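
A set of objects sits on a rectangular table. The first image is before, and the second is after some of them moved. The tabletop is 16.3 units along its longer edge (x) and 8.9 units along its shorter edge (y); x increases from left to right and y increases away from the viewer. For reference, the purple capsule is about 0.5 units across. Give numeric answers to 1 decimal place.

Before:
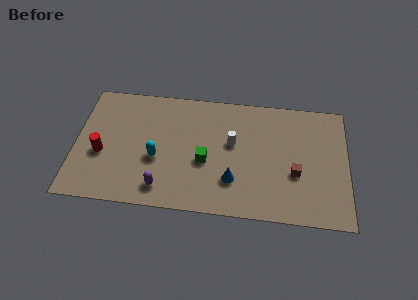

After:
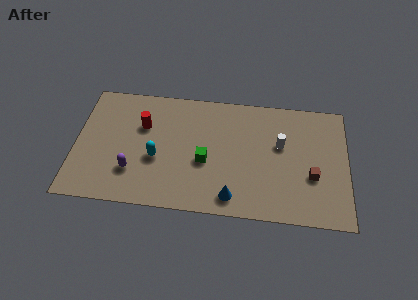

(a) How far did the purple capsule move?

2.1

The purple capsule moved from about (5.3, 1.5) to (3.5, 2.5), a distance of √(1.8² + 1.0²) ≈ 2.1.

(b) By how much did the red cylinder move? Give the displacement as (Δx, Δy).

(2.4, 2.3)

The red cylinder was at about (1.6, 3.6) and moved to about (4.0, 5.9).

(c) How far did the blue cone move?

1.2

The blue cone moved from about (9.5, 2.5) to (9.5, 1.3), a distance of √(0.0² + 1.2²) ≈ 1.2.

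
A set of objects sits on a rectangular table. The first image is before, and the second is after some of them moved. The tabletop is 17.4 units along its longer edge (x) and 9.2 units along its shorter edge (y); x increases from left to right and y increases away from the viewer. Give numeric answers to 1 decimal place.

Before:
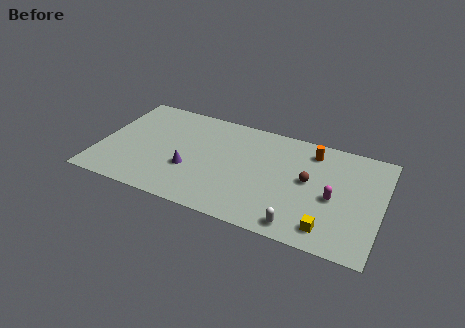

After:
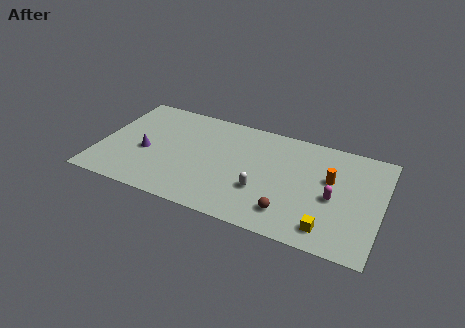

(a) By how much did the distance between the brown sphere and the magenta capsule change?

+1.5

The distance was about 1.8 in the first image and 3.3 in the second, so they moved 1.5 units further apart.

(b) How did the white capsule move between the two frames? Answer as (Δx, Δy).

(-2.5, 2.0)

The white capsule was at about (12.7, 1.1) and moved to about (10.2, 3.1).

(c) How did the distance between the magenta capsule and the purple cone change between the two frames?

+2.8

They were about 8.8 units apart before and 11.6 after — 2.8 units further apart.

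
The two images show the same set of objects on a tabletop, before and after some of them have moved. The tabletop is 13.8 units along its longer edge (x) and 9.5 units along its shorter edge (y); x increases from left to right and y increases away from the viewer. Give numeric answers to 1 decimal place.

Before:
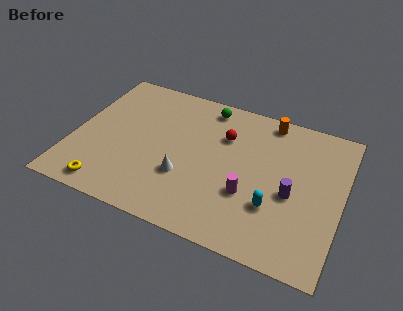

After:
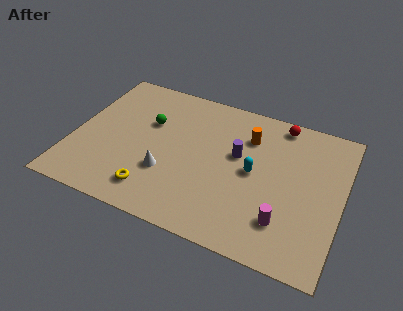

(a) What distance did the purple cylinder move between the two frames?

3.3

The purple cylinder moved from about (11.3, 4.1) to (8.4, 5.6), a distance of √(2.9² + 1.5²) ≈ 3.3.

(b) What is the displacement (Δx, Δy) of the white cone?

(-0.9, -0.1)

The white cone started near (5.9, 3.2) and ended near (5.0, 3.1).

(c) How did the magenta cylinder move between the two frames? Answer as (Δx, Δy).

(1.9, -1.0)

From the two frames, the magenta cylinder sits at roughly (9.2, 3.3) before and (11.1, 2.3) after.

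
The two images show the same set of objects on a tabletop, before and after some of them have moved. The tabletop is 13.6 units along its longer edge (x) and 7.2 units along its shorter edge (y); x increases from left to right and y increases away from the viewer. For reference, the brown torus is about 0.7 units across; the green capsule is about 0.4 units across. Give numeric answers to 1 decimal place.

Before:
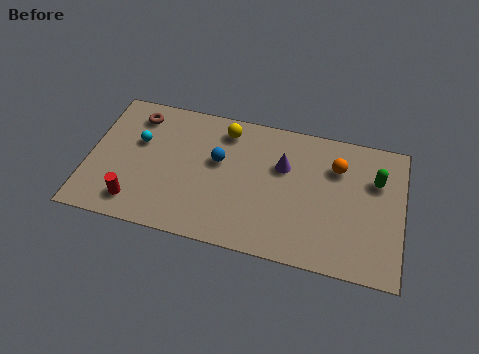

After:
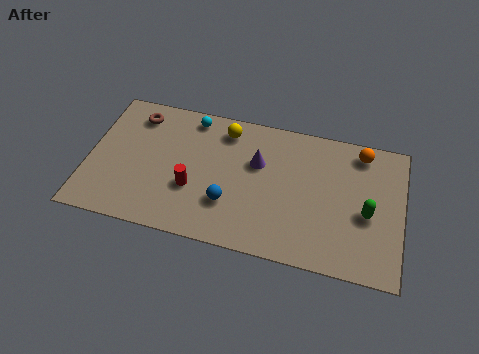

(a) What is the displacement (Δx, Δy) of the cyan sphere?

(2.2, 1.8)

The cyan sphere started near (2.1, 4.5) and ended near (4.3, 6.3).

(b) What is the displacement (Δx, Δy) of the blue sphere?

(0.6, -2.1)

From the two frames, the blue sphere sits at roughly (5.6, 4.3) before and (6.2, 2.2) after.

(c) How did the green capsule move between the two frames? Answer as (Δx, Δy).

(-0.3, -1.8)

From the two frames, the green capsule sits at roughly (12.4, 4.9) before and (12.1, 3.1) after.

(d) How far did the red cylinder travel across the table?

2.7

The red cylinder was near (2.2, 1.3) before and (4.6, 2.6) after, so it travelled √(2.4² + 1.3²) ≈ 2.7 units.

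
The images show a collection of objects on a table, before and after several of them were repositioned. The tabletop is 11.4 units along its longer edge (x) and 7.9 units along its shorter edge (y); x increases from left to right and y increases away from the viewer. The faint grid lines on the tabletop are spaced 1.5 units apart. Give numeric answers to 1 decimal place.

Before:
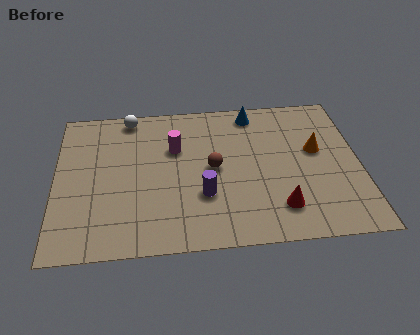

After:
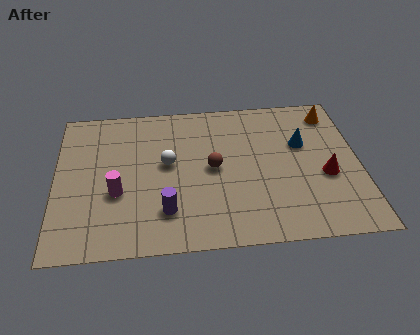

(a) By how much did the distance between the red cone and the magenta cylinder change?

+2.6

They were about 5.2 units apart before and 7.8 after — 2.6 units further apart.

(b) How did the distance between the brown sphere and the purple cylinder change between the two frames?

+1.3

The distance was about 1.5 in the first image and 2.8 in the second, so they moved 1.3 units further apart.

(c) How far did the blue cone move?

2.6

From (7.5, 6.9) to (9.3, 5.0), the blue cone covered √(1.8² + 1.9²) ≈ 2.6 units.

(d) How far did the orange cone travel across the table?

2.1

The orange cone was near (9.8, 4.6) before and (10.5, 6.6) after, so it travelled √(0.7² + 2.0²) ≈ 2.1 units.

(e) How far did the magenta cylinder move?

3.1

The magenta cylinder was near (4.5, 5.2) before and (2.3, 3.0) after, so it travelled √(2.2² + 2.2²) ≈ 3.1 units.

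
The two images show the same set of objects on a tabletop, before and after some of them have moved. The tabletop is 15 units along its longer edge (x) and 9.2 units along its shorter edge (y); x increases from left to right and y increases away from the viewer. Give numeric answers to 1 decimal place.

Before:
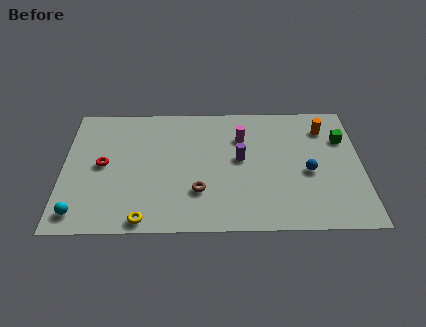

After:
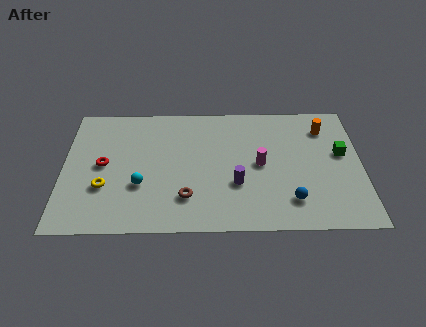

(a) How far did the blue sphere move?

2.2

From (12.3, 4.0) to (11.4, 2.0), the blue sphere covered √(0.9² + 2.0²) ≈ 2.2 units.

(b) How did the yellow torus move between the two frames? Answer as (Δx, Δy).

(-2.0, 2.3)

The yellow torus started near (4.1, 0.8) and ended near (2.1, 3.1).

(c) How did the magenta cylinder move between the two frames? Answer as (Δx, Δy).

(0.9, -2.0)

From the two frames, the magenta cylinder sits at roughly (9.0, 6.6) before and (9.9, 4.6) after.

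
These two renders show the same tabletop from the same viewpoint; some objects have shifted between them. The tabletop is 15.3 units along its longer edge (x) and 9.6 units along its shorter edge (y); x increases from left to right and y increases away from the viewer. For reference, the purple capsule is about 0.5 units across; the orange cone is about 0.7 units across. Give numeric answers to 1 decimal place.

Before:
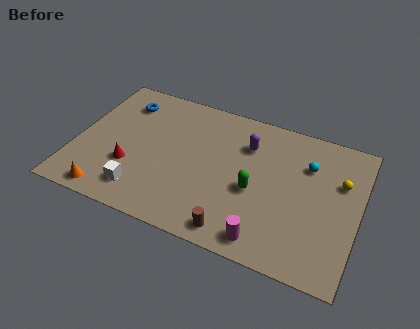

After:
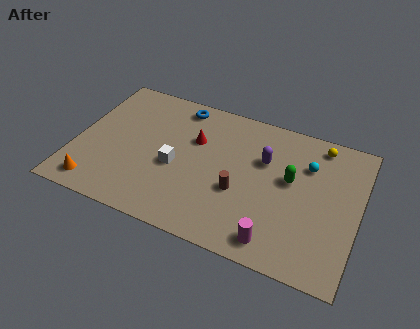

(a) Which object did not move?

the cyan sphere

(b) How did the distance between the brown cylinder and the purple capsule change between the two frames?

-3.1

Before: roughly 5.9 units apart; after: 2.8. That's 3.1 units closer together.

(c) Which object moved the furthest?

the red cone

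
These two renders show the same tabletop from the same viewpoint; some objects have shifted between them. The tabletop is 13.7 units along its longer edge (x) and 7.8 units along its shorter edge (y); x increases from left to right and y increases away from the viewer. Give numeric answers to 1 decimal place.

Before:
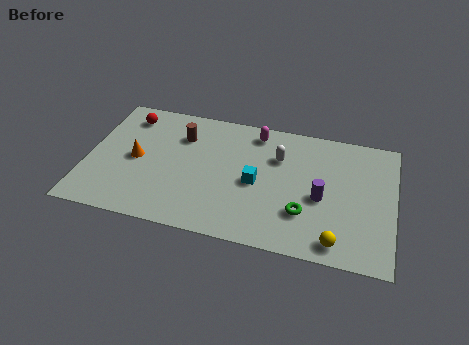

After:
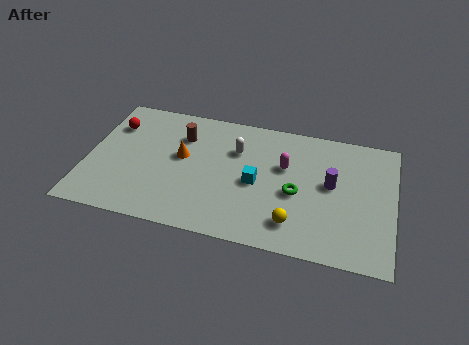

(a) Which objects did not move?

the cyan cube and the brown cylinder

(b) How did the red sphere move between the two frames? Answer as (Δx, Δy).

(-0.6, -0.7)

From the two frames, the red sphere sits at roughly (1.6, 6.4) before and (1.0, 5.7) after.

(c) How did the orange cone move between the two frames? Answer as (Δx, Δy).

(2.0, 0.6)

From the two frames, the orange cone sits at roughly (2.2, 3.8) before and (4.2, 4.4) after.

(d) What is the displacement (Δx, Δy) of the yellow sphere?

(-1.9, 0.6)

From the two frames, the yellow sphere sits at roughly (11.3, 1.0) before and (9.4, 1.6) after.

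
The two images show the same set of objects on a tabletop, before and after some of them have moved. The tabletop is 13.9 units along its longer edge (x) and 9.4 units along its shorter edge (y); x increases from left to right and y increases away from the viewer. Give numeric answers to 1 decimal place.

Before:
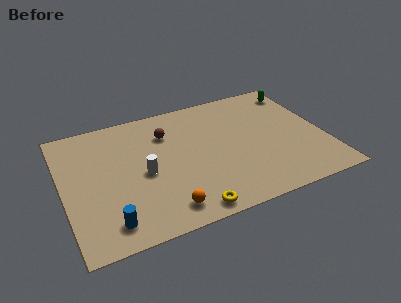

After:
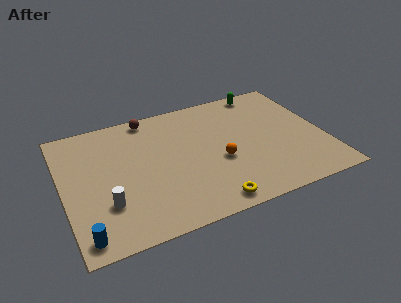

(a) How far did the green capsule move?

2.0

The green capsule moved from about (13.1, 7.9) to (11.2, 8.5), a distance of √(1.9² + 0.6²) ≈ 2.0.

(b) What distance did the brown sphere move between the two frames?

1.8

The brown sphere moved from about (5.7, 6.9) to (4.9, 8.5), a distance of √(0.8² + 1.6²) ≈ 1.8.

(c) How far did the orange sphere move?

4.0

The orange sphere was near (5.0, 1.4) before and (8.2, 3.8) after, so it travelled √(3.2² + 2.4²) ≈ 4.0 units.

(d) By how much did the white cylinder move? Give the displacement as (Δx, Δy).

(-2.1, -1.5)

The white cylinder started near (4.2, 4.3) and ended near (2.1, 2.8).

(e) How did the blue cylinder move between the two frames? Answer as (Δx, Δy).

(-1.3, -0.4)

From the two frames, the blue cylinder sits at roughly (2.1, 1.5) before and (0.8, 1.1) after.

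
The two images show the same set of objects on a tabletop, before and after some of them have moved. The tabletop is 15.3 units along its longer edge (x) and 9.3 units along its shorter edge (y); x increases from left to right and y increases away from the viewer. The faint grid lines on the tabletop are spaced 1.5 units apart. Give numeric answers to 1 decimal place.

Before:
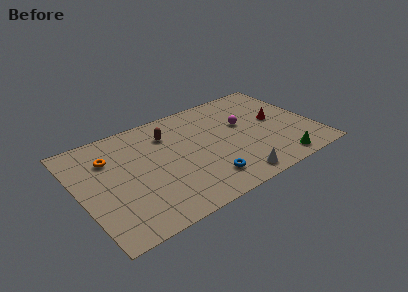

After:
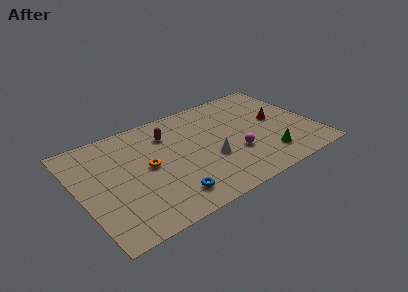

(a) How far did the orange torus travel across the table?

2.9

The orange torus was near (2.2, 6.7) before and (4.4, 4.8) after, so it travelled √(2.2² + 1.9²) ≈ 2.9 units.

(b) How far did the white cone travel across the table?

2.6

The white cone moved from about (9.4, 1.1) to (8.3, 3.5), a distance of √(1.1² + 2.4²) ≈ 2.6.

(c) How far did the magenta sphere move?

2.6

From (10.9, 5.6) to (9.9, 3.2), the magenta sphere covered √(1.0² + 2.4²) ≈ 2.6 units.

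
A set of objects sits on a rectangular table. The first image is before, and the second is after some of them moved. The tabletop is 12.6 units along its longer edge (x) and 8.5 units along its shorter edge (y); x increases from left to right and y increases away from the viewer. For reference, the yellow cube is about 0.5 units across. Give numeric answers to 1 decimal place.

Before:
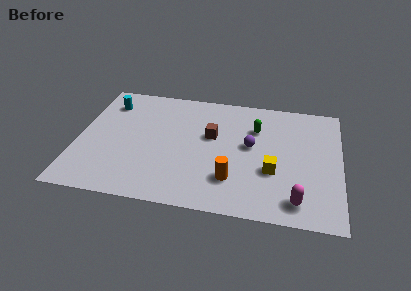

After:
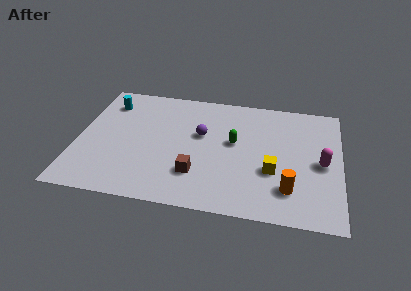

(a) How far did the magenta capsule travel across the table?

2.9

The magenta capsule moved from about (10.6, 1.3) to (11.7, 4.0), a distance of √(1.1² + 2.7²) ≈ 2.9.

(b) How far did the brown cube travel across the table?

2.9

The brown cube moved from about (6.4, 5.1) to (5.8, 2.3), a distance of √(0.6² + 2.8²) ≈ 2.9.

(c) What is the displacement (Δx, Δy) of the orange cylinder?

(2.7, -0.2)

From the two frames, the orange cylinder sits at roughly (7.5, 2.2) before and (10.2, 2.0) after.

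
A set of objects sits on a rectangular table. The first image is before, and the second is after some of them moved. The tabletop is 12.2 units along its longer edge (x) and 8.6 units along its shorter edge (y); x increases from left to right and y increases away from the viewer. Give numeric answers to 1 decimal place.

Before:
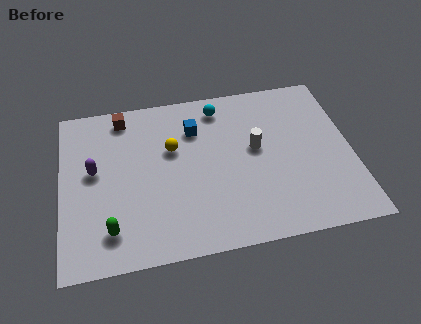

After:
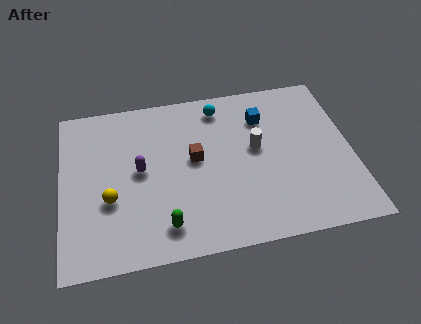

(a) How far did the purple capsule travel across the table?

1.9

The purple capsule was near (1.4, 4.8) before and (3.3, 4.5) after, so it travelled √(1.9² + 0.3²) ≈ 1.9 units.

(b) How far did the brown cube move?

4.0

The brown cube was near (2.7, 7.5) before and (5.6, 4.7) after, so it travelled √(2.9² + 2.8²) ≈ 4.0 units.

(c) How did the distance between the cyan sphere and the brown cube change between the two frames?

-1.2

They were about 4.1 units apart before and 2.9 after — 1.2 units closer together.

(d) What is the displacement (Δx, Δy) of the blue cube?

(2.9, 0.1)

The blue cube was at about (5.7, 6.3) and moved to about (8.6, 6.4).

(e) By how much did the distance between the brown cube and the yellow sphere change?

+1.0

The distance was about 2.9 in the first image and 3.9 in the second, so they moved 1.0 units further apart.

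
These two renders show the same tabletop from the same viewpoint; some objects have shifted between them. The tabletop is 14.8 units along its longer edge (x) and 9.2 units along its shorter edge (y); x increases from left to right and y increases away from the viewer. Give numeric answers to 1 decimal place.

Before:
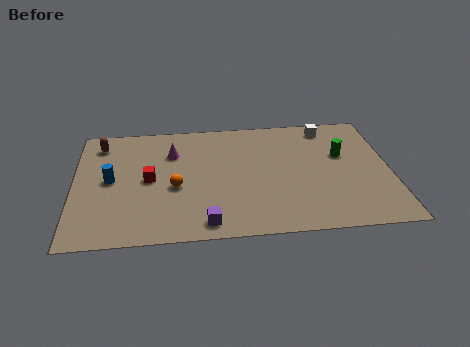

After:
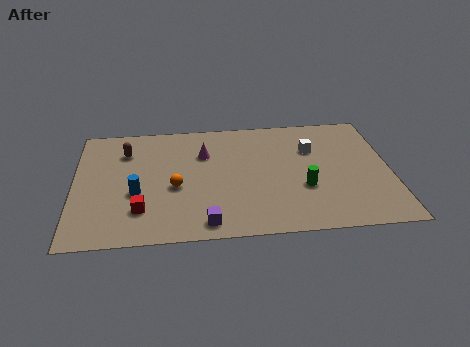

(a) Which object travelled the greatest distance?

the green cylinder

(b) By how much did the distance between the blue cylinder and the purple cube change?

-1.6

They were about 5.7 units apart before and 4.1 after — 1.6 units closer together.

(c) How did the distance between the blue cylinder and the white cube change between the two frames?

-2.1

Before: roughly 10.8 units apart; after: 8.7. That's 2.1 units closer together.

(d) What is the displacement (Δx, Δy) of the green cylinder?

(-1.9, -2.4)

From the two frames, the green cylinder sits at roughly (12.6, 5.7) before and (10.7, 3.3) after.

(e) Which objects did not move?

the purple cube and the orange sphere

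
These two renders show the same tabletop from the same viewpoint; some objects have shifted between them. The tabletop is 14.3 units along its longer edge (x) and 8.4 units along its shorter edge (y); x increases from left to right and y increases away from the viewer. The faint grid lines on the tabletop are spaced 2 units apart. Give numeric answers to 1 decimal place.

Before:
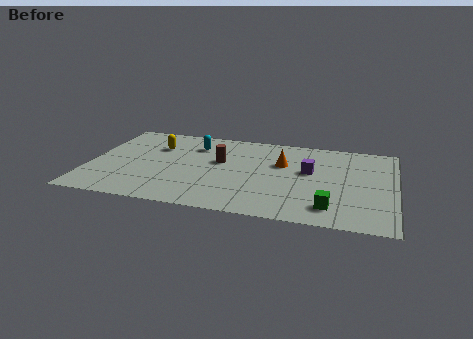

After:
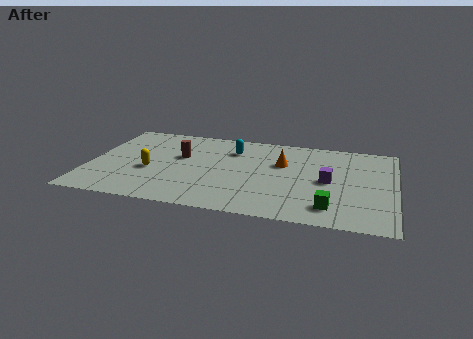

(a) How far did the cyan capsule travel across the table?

1.8

The cyan capsule moved from about (4.8, 6.4) to (6.6, 6.3), a distance of √(1.8² + 0.1²) ≈ 1.8.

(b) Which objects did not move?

the green cube and the orange cone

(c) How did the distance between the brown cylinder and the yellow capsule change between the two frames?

-1.1

Before: roughly 3.2 units apart; after: 2.1. That's 1.1 units closer together.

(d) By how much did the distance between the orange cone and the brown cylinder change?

+1.9

Before: roughly 2.9 units apart; after: 4.8. That's 1.9 units further apart.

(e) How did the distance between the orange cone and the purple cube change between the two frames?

+1.2

The distance was about 1.4 in the first image and 2.6 in the second, so they moved 1.2 units further apart.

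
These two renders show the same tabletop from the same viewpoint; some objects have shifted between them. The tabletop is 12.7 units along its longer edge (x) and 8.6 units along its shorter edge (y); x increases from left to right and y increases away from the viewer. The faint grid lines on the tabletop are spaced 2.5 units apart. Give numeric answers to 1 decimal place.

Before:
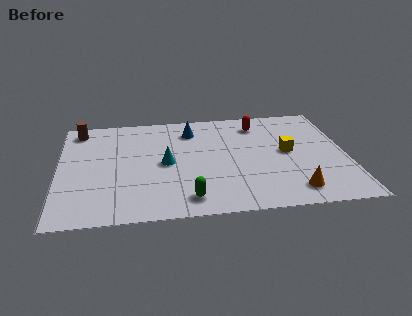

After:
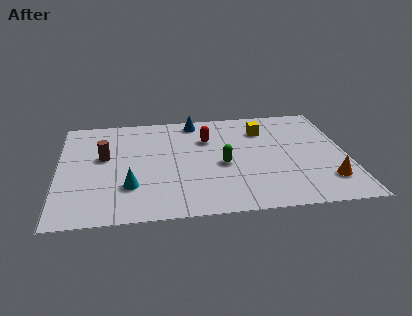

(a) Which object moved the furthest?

the green capsule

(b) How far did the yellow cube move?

2.2

The yellow cube was near (10.1, 4.5) before and (9.1, 6.5) after, so it travelled √(1.0² + 2.0²) ≈ 2.2 units.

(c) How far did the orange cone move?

1.6

The orange cone was near (10.2, 1.4) before and (11.7, 2.0) after, so it travelled √(1.5² + 0.6²) ≈ 1.6 units.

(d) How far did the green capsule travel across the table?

3.0

From (5.6, 1.3) to (7.2, 3.8), the green capsule covered √(1.6² + 2.5²) ≈ 3.0 units.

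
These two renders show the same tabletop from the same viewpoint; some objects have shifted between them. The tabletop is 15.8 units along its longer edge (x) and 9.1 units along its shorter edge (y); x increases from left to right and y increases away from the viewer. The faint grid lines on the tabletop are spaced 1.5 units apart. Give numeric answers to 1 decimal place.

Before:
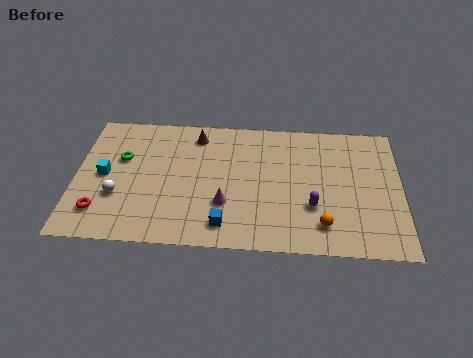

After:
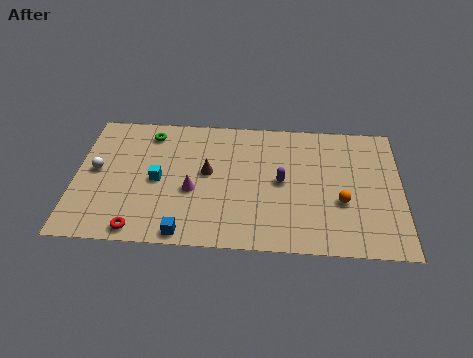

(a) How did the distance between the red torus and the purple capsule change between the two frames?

-2.5

They were about 10.2 units apart before and 7.7 after — 2.5 units closer together.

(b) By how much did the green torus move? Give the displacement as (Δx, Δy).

(1.3, 1.9)

From the two frames, the green torus sits at roughly (2.2, 5.7) before and (3.5, 7.6) after.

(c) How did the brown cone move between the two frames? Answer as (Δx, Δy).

(0.6, -2.6)

The brown cone started near (5.8, 7.6) and ended near (6.4, 5.0).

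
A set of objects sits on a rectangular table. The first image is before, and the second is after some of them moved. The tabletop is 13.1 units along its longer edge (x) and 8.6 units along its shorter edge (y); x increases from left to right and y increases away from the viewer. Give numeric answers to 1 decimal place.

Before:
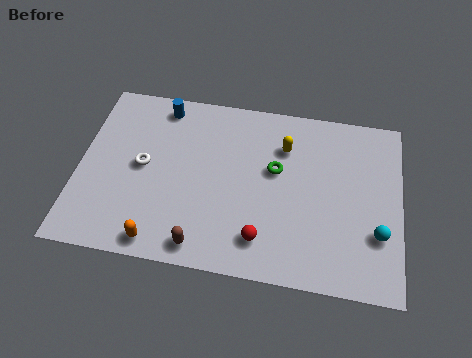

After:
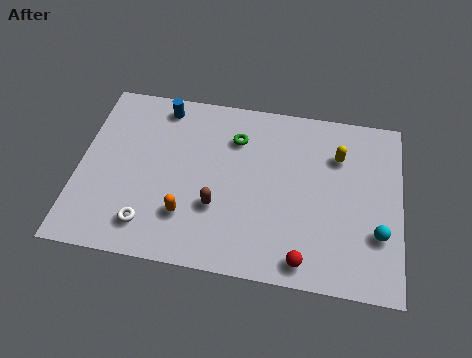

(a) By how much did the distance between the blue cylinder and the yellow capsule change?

+2.2

Before: roughly 5.2 units apart; after: 7.4. That's 2.2 units further apart.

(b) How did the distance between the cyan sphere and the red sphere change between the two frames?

-1.3

The distance was about 4.7 in the first image and 3.4 in the second, so they moved 1.3 units closer together.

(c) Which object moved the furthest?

the white torus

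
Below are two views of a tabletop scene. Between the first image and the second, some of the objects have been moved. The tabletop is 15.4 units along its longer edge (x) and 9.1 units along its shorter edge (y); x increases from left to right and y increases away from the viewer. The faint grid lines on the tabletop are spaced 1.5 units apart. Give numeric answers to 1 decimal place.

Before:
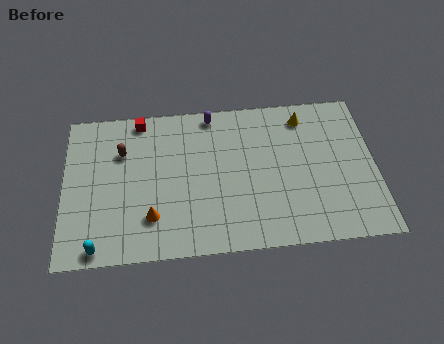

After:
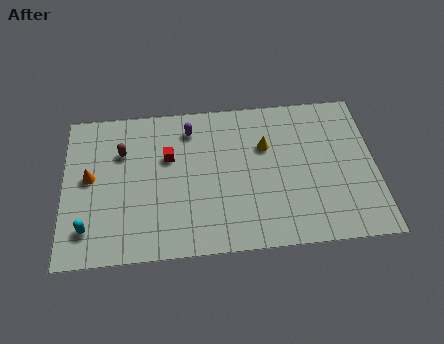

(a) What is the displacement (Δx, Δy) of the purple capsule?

(-1.1, -0.8)

From the two frames, the purple capsule sits at roughly (7.4, 8.2) before and (6.3, 7.4) after.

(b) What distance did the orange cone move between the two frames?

4.0

The orange cone was near (4.3, 2.3) before and (1.3, 4.9) after, so it travelled √(3.0² + 2.6²) ≈ 4.0 units.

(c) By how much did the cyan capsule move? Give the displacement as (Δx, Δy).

(-0.5, 1.1)

The cyan capsule started near (1.7, 0.8) and ended near (1.2, 1.9).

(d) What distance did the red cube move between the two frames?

2.8

From (3.8, 8.2) to (5.2, 5.8), the red cube covered √(1.4² + 2.4²) ≈ 2.8 units.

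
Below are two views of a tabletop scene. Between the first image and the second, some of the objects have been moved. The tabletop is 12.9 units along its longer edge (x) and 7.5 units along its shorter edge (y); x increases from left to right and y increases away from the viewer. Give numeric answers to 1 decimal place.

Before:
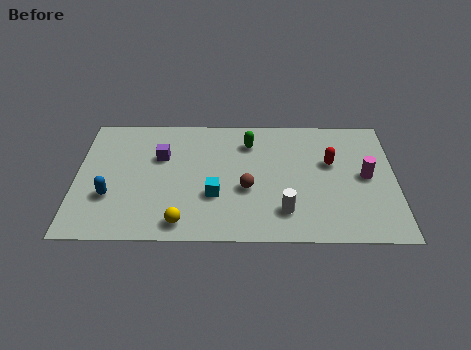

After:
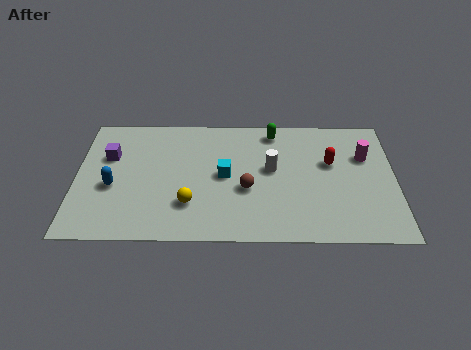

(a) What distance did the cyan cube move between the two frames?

1.3

The cyan cube was near (5.6, 2.6) before and (6.0, 3.8) after, so it travelled √(0.4² + 1.2²) ≈ 1.3 units.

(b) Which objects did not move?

the brown sphere and the red capsule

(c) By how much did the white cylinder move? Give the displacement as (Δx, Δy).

(-0.5, 2.5)

From the two frames, the white cylinder sits at roughly (8.4, 1.7) before and (7.9, 4.2) after.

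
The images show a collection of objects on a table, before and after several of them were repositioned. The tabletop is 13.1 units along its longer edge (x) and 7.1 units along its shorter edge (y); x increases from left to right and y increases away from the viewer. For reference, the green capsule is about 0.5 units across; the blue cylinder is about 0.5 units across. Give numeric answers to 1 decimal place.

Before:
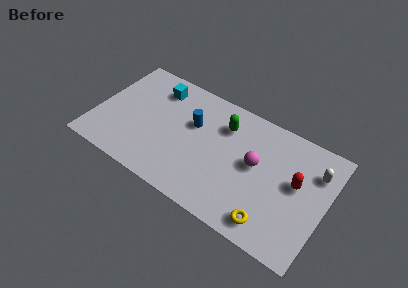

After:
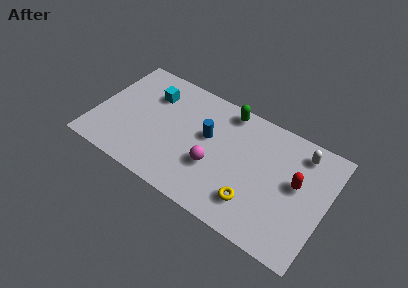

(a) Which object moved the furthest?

the magenta sphere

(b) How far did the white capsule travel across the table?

1.1

From (12.3, 5.2) to (11.4, 5.9), the white capsule covered √(0.9² + 0.7²) ≈ 1.1 units.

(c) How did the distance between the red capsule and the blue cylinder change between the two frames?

-0.9

The distance was about 6.0 in the first image and 5.1 in the second, so they moved 0.9 units closer together.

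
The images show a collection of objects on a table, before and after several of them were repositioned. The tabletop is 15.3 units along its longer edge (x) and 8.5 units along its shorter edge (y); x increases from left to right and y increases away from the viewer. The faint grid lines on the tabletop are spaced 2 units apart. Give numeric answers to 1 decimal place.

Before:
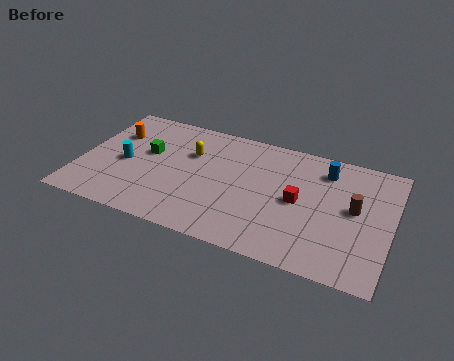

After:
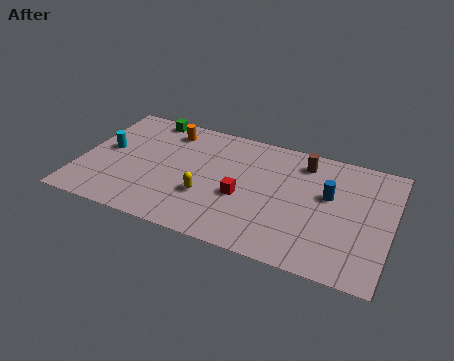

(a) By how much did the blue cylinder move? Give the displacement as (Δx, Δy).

(0.3, -1.7)

The blue cylinder started near (11.9, 6.8) and ended near (12.2, 5.1).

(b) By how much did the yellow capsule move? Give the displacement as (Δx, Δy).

(1.1, -2.8)

From the two frames, the yellow capsule sits at roughly (5.3, 5.7) before and (6.4, 2.9) after.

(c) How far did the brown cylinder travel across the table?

3.6

The brown cylinder was near (13.5, 4.6) before and (10.8, 7.0) after, so it travelled √(2.7² + 2.4²) ≈ 3.6 units.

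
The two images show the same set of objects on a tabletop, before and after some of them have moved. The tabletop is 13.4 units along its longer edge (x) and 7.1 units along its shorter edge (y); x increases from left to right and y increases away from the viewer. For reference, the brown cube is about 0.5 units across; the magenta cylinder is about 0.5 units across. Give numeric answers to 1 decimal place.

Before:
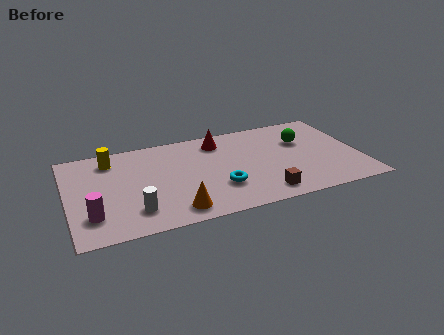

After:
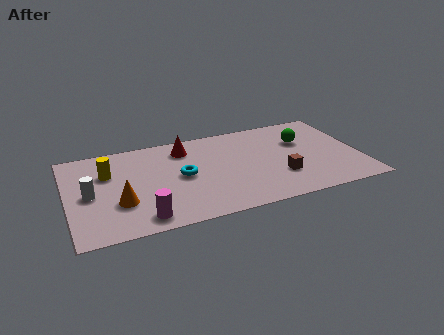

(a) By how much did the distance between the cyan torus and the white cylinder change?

+0.3

The distance was about 3.9 in the first image and 4.2 in the second, so they moved 0.3 units further apart.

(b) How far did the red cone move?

1.6

The red cone was near (7.1, 5.8) before and (5.5, 5.7) after, so it travelled √(1.6² + 0.1²) ≈ 1.6 units.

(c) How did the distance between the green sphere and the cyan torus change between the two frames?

+1.0

Before: roughly 4.8 units apart; after: 5.8. That's 1.0 units further apart.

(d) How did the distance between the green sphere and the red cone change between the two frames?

+1.5

Before: roughly 4.0 units apart; after: 5.5. That's 1.5 units further apart.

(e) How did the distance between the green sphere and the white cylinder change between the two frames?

+1.4

The distance was about 8.6 in the first image and 10.0 in the second, so they moved 1.4 units further apart.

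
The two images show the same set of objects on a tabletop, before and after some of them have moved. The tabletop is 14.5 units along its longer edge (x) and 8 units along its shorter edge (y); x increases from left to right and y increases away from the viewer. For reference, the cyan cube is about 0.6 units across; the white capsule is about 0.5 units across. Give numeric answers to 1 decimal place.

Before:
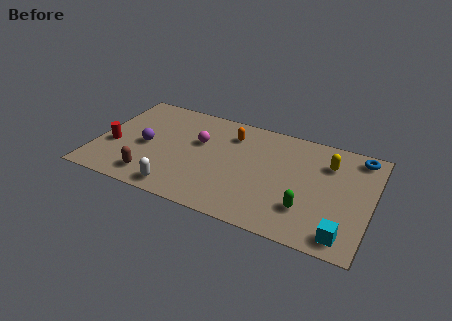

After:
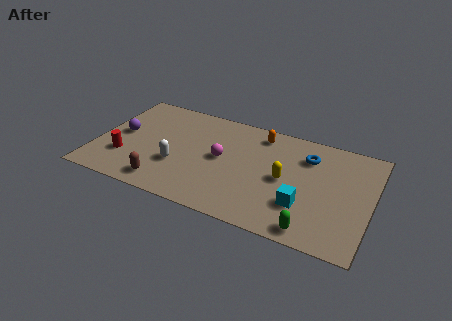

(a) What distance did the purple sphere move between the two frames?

1.5

The purple sphere moved from about (2.6, 3.7) to (1.2, 4.2), a distance of √(1.4² + 0.5²) ≈ 1.5.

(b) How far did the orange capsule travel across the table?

1.6

The orange capsule moved from about (6.9, 6.2) to (8.4, 6.8), a distance of √(1.5² + 0.6²) ≈ 1.6.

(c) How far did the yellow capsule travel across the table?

2.9

The yellow capsule was near (12.1, 5.9) before and (10.0, 3.9) after, so it travelled √(2.1² + 2.0²) ≈ 2.9 units.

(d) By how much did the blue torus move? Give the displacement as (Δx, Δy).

(-2.6, -1.0)

The blue torus was at about (13.6, 7.0) and moved to about (11.0, 6.0).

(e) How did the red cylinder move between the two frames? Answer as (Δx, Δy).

(0.7, -0.7)

From the two frames, the red cylinder sits at roughly (0.9, 3.1) before and (1.6, 2.4) after.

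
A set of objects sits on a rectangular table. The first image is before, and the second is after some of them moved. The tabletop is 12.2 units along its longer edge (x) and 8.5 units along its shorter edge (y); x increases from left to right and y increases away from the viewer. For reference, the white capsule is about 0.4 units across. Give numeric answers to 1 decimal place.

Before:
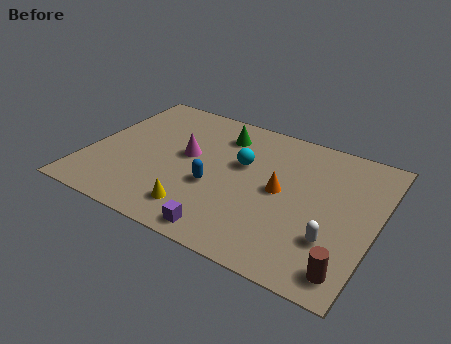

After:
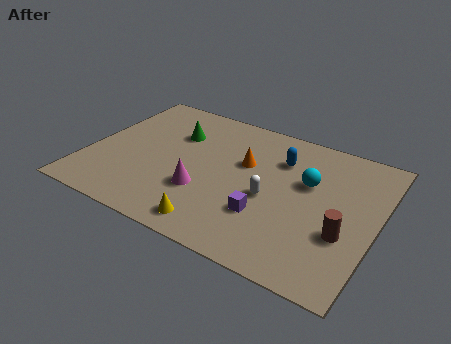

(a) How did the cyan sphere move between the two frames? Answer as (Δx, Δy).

(2.8, 0.1)

From the two frames, the cyan sphere sits at roughly (6.4, 5.2) before and (9.2, 5.3) after.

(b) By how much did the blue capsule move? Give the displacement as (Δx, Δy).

(2.4, 2.9)

The blue capsule was at about (5.5, 3.3) and moved to about (7.9, 6.2).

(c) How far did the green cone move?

2.1

The green cone moved from about (5.3, 6.7) to (3.4, 5.9), a distance of √(1.9² + 0.8²) ≈ 2.1.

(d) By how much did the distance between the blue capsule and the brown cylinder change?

-1.8

Before: roughly 6.3 units apart; after: 4.5. That's 1.8 units closer together.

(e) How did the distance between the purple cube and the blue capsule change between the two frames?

+1.0

Before: roughly 2.6 units apart; after: 3.6. That's 1.0 units further apart.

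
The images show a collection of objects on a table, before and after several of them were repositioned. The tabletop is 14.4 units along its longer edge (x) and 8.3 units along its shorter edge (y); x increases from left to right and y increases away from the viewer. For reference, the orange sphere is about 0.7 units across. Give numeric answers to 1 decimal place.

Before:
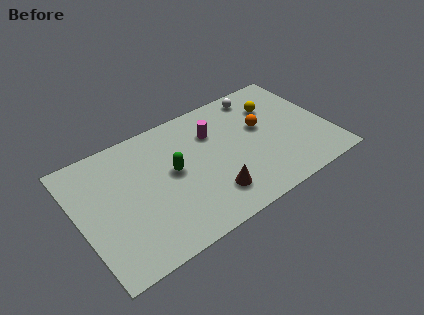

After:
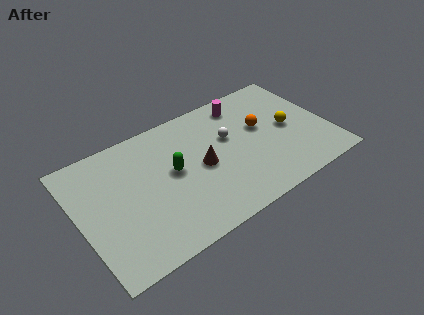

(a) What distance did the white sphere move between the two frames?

3.0

The white sphere was near (11.0, 7.2) before and (8.8, 5.1) after, so it travelled √(2.2² + 2.1²) ≈ 3.0 units.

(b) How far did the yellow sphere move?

2.0

The yellow sphere was near (11.7, 6.0) before and (12.2, 4.1) after, so it travelled √(0.5² + 1.9²) ≈ 2.0 units.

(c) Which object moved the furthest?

the white sphere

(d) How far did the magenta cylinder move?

2.3

The magenta cylinder moved from about (8.0, 5.9) to (10.0, 7.0), a distance of √(2.0² + 1.1²) ≈ 2.3.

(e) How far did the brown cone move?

2.1

From (7.2, 1.9) to (7.0, 4.0), the brown cone covered √(0.2² + 2.1²) ≈ 2.1 units.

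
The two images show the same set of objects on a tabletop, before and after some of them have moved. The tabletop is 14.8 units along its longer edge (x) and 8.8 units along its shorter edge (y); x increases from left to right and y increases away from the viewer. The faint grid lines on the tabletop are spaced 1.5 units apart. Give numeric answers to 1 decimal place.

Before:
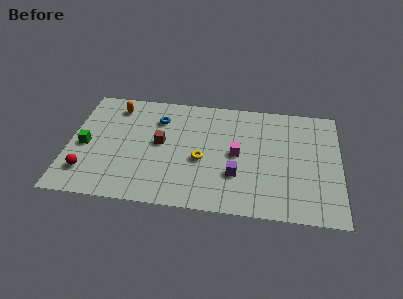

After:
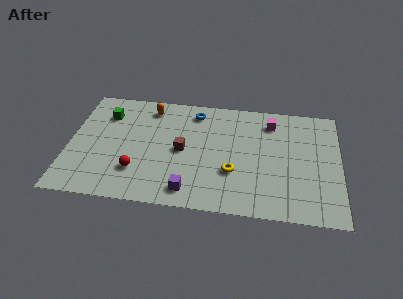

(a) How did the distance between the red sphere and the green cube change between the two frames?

+2.6

They were about 2.0 units apart before and 4.6 after — 2.6 units further apart.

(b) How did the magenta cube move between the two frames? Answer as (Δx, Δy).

(1.8, 2.7)

The magenta cube was at about (9.2, 4.4) and moved to about (11.0, 7.1).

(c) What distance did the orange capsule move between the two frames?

1.9

The orange capsule moved from about (2.4, 7.3) to (4.3, 7.4), a distance of √(1.9² + 0.1²) ≈ 1.9.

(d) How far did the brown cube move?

1.3

From (5.0, 4.7) to (6.2, 4.3), the brown cube covered √(1.2² + 0.4²) ≈ 1.3 units.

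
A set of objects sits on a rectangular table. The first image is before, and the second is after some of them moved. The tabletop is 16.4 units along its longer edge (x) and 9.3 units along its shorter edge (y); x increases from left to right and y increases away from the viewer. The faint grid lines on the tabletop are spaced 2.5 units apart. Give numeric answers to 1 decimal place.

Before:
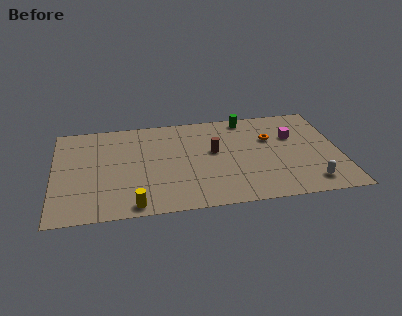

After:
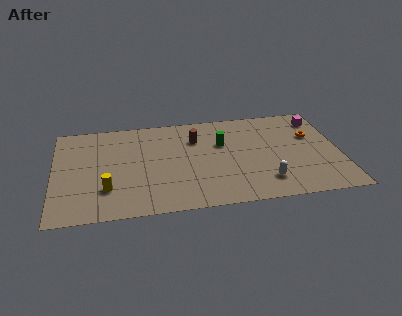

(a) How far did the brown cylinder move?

1.7

The brown cylinder was near (9.2, 5.3) before and (8.2, 6.7) after, so it travelled √(1.0² + 1.4²) ≈ 1.7 units.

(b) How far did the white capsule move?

2.5

From (14.5, 1.5) to (12.0, 2.0), the white capsule covered √(2.5² + 0.5²) ≈ 2.5 units.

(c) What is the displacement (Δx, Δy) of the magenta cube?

(1.6, 1.5)

From the two frames, the magenta cube sits at roughly (13.8, 6.1) before and (15.4, 7.6) after.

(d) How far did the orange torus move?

2.4

The orange torus moved from about (12.5, 6.1) to (14.9, 6.0), a distance of √(2.4² + 0.1²) ≈ 2.4.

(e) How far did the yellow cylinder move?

2.3

The yellow cylinder moved from about (4.5, 0.9) to (3.0, 2.6), a distance of √(1.5² + 1.7²) ≈ 2.3.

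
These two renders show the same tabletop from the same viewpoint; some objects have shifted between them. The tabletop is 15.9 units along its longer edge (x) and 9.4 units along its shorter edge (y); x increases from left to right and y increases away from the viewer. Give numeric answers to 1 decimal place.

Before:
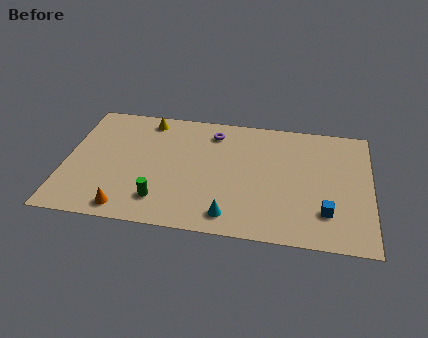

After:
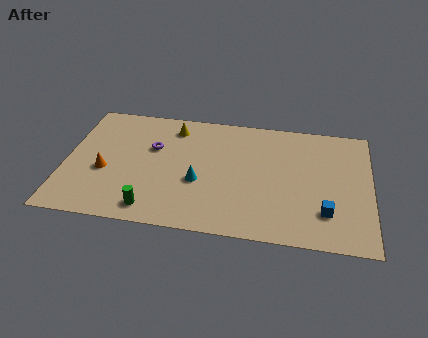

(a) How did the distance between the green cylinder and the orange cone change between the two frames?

+1.7

They were about 1.9 units apart before and 3.6 after — 1.7 units further apart.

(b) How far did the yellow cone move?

1.5

The yellow cone moved from about (4.1, 8.2) to (5.5, 7.8), a distance of √(1.4² + 0.4²) ≈ 1.5.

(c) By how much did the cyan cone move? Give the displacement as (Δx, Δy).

(-1.7, 2.3)

The cyan cone was at about (8.7, 1.4) and moved to about (7.0, 3.7).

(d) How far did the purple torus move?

3.5

The purple torus was near (7.6, 7.7) before and (4.5, 6.0) after, so it travelled √(3.1² + 1.7²) ≈ 3.5 units.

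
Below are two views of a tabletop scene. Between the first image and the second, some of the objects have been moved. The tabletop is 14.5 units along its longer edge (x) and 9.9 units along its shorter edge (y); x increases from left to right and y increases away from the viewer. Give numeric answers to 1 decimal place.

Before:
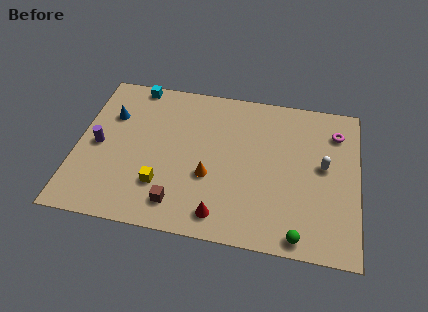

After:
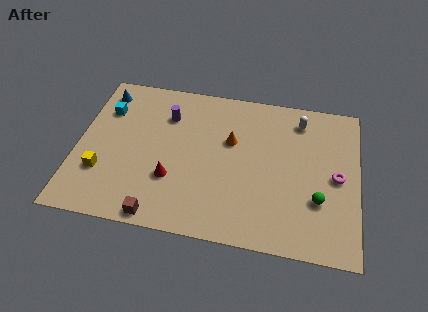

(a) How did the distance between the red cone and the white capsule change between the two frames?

+1.6

Before: roughly 6.5 units apart; after: 8.1. That's 1.6 units further apart.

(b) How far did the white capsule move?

3.1

From (12.7, 5.4) to (11.4, 8.2), the white capsule covered √(1.3² + 2.8²) ≈ 3.1 units.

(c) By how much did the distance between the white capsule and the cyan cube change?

-0.5

They were about 10.7 units apart before and 10.2 after — 0.5 units closer together.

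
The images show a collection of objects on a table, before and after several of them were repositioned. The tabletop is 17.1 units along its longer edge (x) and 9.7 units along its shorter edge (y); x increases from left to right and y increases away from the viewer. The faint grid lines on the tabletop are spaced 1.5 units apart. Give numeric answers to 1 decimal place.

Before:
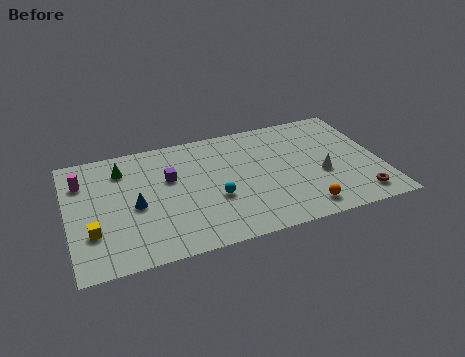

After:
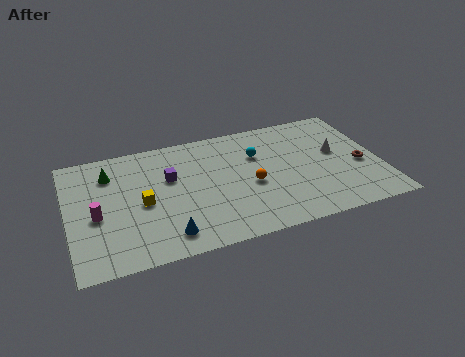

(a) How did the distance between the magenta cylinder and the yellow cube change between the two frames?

-1.7

Before: roughly 4.2 units apart; after: 2.5. That's 1.7 units closer together.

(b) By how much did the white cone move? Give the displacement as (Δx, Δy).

(1.0, 1.6)

The white cone started near (13.8, 3.9) and ended near (14.8, 5.5).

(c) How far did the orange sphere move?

3.8

The orange sphere was near (12.5, 1.4) before and (9.9, 4.2) after, so it travelled √(2.6² + 2.8²) ≈ 3.8 units.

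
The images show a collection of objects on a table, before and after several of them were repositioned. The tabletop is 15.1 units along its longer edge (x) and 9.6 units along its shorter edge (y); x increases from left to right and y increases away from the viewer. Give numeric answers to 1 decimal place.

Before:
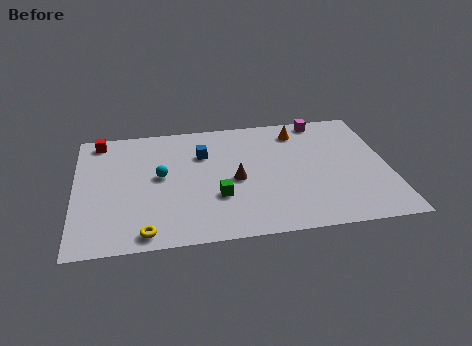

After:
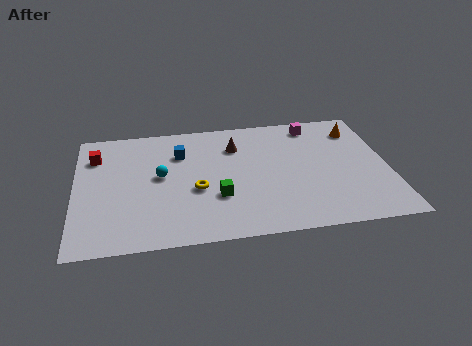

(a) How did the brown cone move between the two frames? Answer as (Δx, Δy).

(0.1, 2.7)

The brown cone was at about (7.7, 4.4) and moved to about (7.8, 7.1).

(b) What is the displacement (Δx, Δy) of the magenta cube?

(-0.4, -0.4)

The magenta cube started near (12.1, 8.7) and ended near (11.7, 8.3).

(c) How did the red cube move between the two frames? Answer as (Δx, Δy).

(-0.2, -1.3)

From the two frames, the red cube sits at roughly (1.2, 8.5) before and (1.0, 7.2) after.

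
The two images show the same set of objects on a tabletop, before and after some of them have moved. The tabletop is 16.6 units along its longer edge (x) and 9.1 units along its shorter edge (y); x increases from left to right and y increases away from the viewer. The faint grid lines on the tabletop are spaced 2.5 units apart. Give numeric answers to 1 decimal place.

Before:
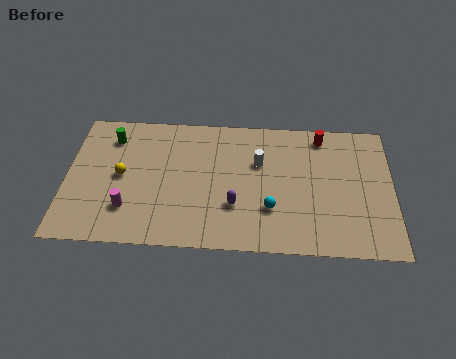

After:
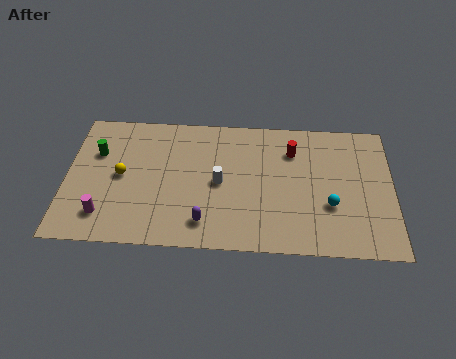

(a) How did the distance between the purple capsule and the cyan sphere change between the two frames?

+4.7

The distance was about 1.8 in the first image and 6.5 in the second, so they moved 4.7 units further apart.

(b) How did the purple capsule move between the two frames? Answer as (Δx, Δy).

(-1.5, -1.2)

The purple capsule was at about (8.6, 2.9) and moved to about (7.1, 1.7).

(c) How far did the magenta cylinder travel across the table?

1.3

The magenta cylinder was near (3.2, 2.4) before and (2.0, 1.9) after, so it travelled √(1.2² + 0.5²) ≈ 1.3 units.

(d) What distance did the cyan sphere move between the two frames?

3.0

The cyan sphere was near (10.4, 2.8) before and (13.4, 3.2) after, so it travelled √(3.0² + 0.4²) ≈ 3.0 units.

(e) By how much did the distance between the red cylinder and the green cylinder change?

-0.8

They were about 10.8 units apart before and 10.0 after — 0.8 units closer together.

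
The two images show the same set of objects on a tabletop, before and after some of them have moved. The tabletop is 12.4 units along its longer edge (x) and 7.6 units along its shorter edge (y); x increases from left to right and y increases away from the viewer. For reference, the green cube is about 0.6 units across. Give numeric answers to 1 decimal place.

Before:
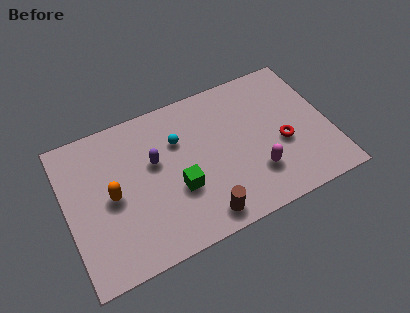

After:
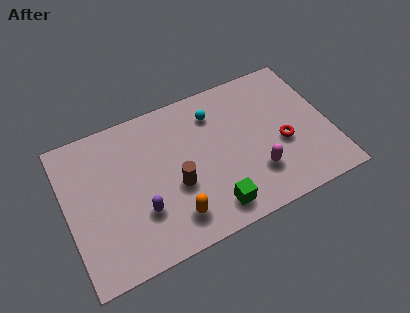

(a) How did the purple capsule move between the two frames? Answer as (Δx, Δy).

(-0.9, -2.2)

The purple capsule started near (4.2, 4.6) and ended near (3.3, 2.4).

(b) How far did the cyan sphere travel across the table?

1.9

The cyan sphere moved from about (5.4, 5.2) to (7.2, 5.9), a distance of √(1.8² + 0.7²) ≈ 1.9.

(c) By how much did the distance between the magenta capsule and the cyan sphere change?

-0.4

The distance was about 4.5 in the first image and 4.1 in the second, so they moved 0.4 units closer together.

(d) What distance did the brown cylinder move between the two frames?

2.2

From (6.0, 1.0) to (5.0, 3.0), the brown cylinder covered √(1.0² + 2.0²) ≈ 2.2 units.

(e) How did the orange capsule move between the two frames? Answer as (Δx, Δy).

(2.6, -2.2)

The orange capsule started near (2.1, 3.7) and ended near (4.7, 1.5).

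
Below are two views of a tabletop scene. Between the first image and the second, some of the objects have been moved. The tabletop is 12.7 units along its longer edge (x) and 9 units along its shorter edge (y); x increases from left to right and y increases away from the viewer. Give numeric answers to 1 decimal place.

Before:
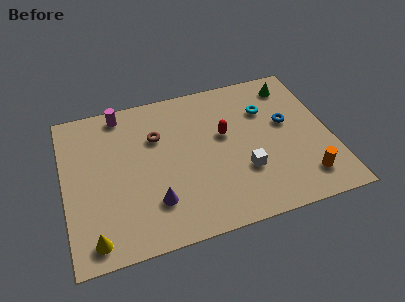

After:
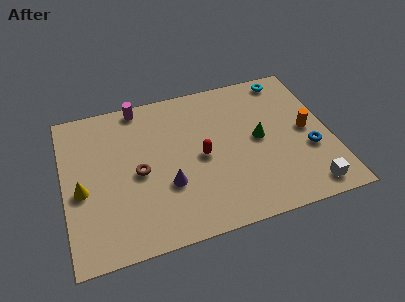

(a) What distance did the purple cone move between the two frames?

1.1

The purple cone moved from about (4.1, 2.3) to (4.8, 3.1), a distance of √(0.7² + 0.8²) ≈ 1.1.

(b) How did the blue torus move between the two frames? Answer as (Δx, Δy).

(0.9, -1.9)

From the two frames, the blue torus sits at roughly (10.7, 5.2) before and (11.6, 3.3) after.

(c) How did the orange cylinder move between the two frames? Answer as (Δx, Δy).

(0.4, 2.8)

The orange cylinder was at about (11.2, 1.7) and moved to about (11.6, 4.5).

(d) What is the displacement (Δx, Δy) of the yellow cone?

(-0.4, 2.8)

From the two frames, the yellow cone sits at roughly (1.2, 1.1) before and (0.8, 3.9) after.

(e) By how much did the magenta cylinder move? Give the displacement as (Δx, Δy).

(0.9, 0.2)

The magenta cylinder was at about (2.9, 8.0) and moved to about (3.8, 8.2).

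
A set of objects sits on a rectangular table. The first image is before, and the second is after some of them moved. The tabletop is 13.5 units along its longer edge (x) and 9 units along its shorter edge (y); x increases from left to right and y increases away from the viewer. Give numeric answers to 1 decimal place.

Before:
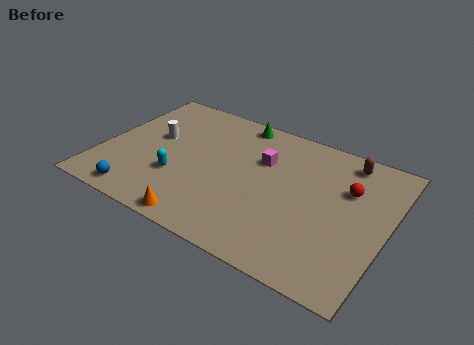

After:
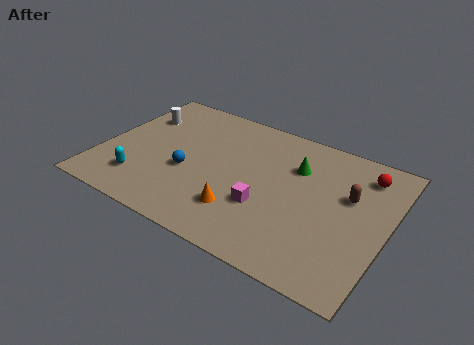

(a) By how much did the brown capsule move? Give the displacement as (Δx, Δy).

(0.4, -2.2)

From the two frames, the brown capsule sits at roughly (11.2, 7.8) before and (11.6, 5.6) after.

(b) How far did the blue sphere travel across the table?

3.2

From (2.3, 1.0) to (4.2, 3.6), the blue sphere covered √(1.9² + 2.6²) ≈ 3.2 units.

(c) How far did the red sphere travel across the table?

1.4

The red sphere moved from about (11.5, 6.0) to (12.1, 7.3), a distance of √(0.6² + 1.3²) ≈ 1.4.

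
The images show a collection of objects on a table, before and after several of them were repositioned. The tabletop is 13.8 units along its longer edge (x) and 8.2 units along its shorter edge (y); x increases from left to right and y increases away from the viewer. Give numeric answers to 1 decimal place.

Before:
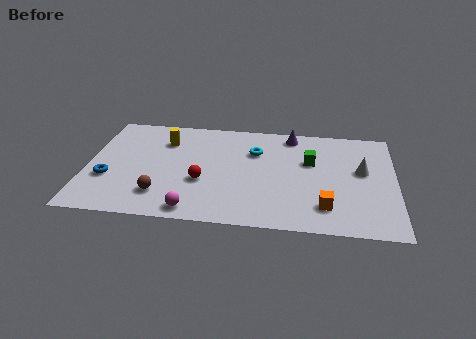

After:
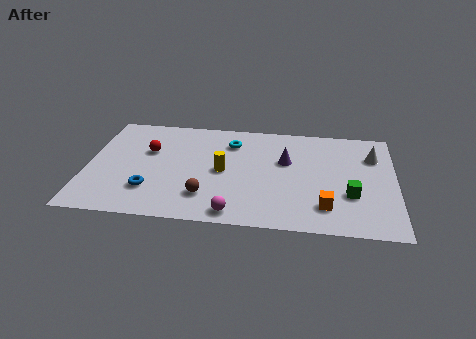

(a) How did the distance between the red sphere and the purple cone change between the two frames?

+0.5

Before: roughly 5.7 units apart; after: 6.2. That's 0.5 units further apart.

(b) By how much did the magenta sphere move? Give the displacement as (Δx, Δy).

(1.8, 0.0)

From the two frames, the magenta sphere sits at roughly (4.9, 0.9) before and (6.7, 0.9) after.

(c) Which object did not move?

the orange cube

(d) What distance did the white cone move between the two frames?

1.3

The white cone was near (12.3, 4.7) before and (12.8, 5.9) after, so it travelled √(0.5² + 1.2²) ≈ 1.3 units.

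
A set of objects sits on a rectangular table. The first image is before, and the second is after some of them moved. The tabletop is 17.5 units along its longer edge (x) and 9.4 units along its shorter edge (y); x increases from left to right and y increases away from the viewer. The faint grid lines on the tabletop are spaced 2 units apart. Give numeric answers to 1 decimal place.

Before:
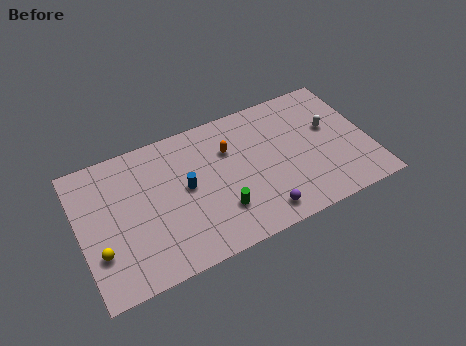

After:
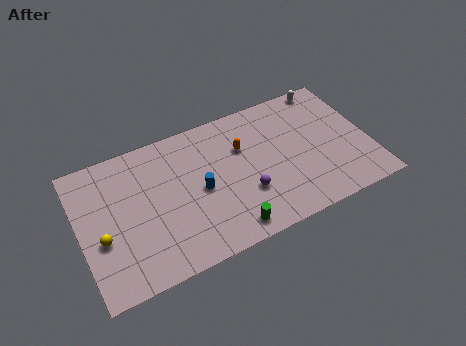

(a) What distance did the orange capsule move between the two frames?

0.8

From (9.2, 6.5) to (10.0, 6.3), the orange capsule covered √(0.8² + 0.2²) ≈ 0.8 units.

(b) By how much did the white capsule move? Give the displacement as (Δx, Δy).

(0.3, 3.0)

From the two frames, the white capsule sits at roughly (15.3, 5.6) before and (15.6, 8.6) after.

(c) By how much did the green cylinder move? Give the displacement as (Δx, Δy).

(0.3, -1.4)

The green cylinder started near (8.2, 2.6) and ended near (8.5, 1.2).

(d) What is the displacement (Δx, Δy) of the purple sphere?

(-0.7, 1.7)

From the two frames, the purple sphere sits at roughly (10.5, 1.4) before and (9.8, 3.1) after.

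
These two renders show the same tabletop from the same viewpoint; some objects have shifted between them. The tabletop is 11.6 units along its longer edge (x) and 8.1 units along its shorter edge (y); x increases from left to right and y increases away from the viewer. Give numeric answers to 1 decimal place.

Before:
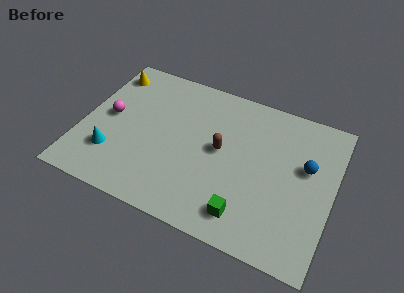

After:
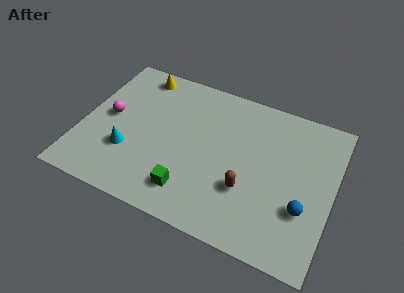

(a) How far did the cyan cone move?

0.8

From (1.6, 2.2) to (2.3, 2.6), the cyan cone covered √(0.7² + 0.4²) ≈ 0.8 units.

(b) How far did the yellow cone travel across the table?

1.5

The yellow cone moved from about (0.8, 6.7) to (2.2, 7.1), a distance of √(1.4² + 0.4²) ≈ 1.5.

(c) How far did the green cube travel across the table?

2.6

The green cube moved from about (7.9, 1.4) to (5.3, 1.6), a distance of √(2.6² + 0.2²) ≈ 2.6.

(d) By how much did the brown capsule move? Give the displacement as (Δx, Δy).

(1.4, -1.6)

From the two frames, the brown capsule sits at roughly (6.4, 4.3) before and (7.8, 2.7) after.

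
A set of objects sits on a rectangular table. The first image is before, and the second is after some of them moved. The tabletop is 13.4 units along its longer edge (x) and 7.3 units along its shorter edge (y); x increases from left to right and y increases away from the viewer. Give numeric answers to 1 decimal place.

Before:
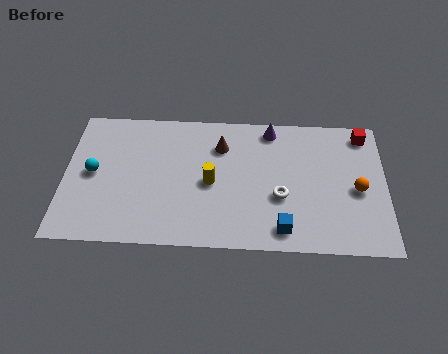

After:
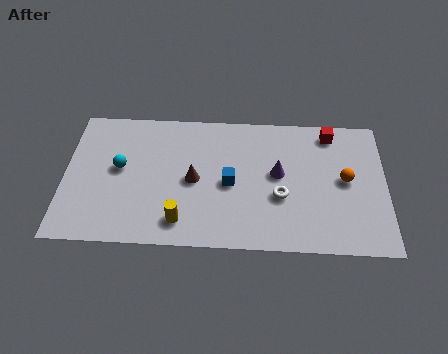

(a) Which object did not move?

the white torus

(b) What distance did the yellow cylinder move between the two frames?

2.4

The yellow cylinder was near (6.1, 3.4) before and (4.9, 1.3) after, so it travelled √(1.2² + 2.1²) ≈ 2.4 units.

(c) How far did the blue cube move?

3.2

From (9.1, 1.1) to (6.9, 3.4), the blue cube covered √(2.2² + 2.3²) ≈ 3.2 units.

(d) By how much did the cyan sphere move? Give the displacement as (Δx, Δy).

(1.1, 0.3)

The cyan sphere was at about (1.2, 3.7) and moved to about (2.3, 4.0).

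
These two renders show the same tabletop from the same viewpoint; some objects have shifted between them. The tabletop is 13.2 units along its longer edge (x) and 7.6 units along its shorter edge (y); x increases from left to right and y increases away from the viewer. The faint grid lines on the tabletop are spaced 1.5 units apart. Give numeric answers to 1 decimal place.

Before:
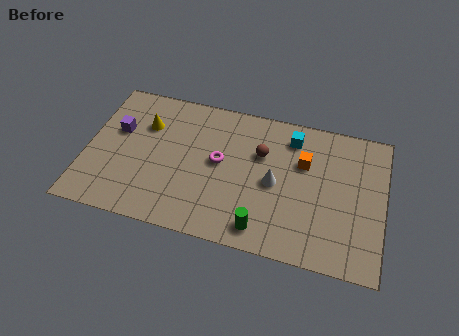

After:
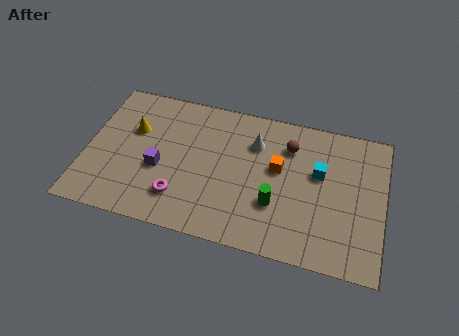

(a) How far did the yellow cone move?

0.6

From (2.5, 5.3) to (2.0, 4.9), the yellow cone covered √(0.5² + 0.4²) ≈ 0.6 units.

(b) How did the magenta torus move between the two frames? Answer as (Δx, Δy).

(-1.6, -2.3)

The magenta torus was at about (5.9, 4.1) and moved to about (4.3, 1.8).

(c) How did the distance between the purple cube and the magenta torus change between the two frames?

-3.0

Before: roughly 4.6 units apart; after: 1.6. That's 3.0 units closer together.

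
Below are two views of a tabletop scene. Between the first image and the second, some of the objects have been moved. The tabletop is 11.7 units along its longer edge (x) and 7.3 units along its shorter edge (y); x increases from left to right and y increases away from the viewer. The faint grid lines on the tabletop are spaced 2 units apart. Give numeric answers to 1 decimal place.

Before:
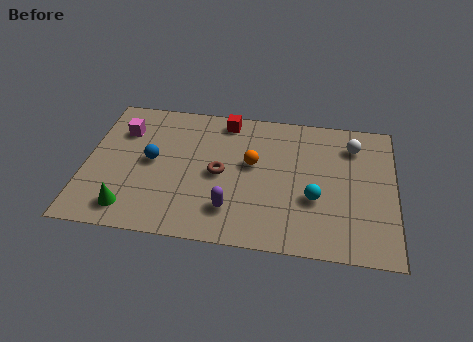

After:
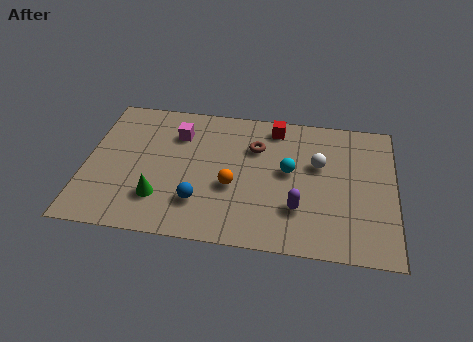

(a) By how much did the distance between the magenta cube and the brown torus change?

-1.2

The distance was about 4.2 in the first image and 3.0 in the second, so they moved 1.2 units closer together.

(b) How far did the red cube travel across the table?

1.9

From (5.2, 6.4) to (7.1, 6.3), the red cube covered √(1.9² + 0.1²) ≈ 1.9 units.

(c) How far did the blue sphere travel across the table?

2.7

The blue sphere was near (2.5, 3.8) before and (4.4, 1.9) after, so it travelled √(1.9² + 1.9²) ≈ 2.7 units.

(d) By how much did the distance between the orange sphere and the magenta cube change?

-1.8

The distance was about 5.1 in the first image and 3.3 in the second, so they moved 1.8 units closer together.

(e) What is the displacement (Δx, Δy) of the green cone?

(1.1, 0.7)

The green cone started near (1.8, 1.2) and ended near (2.9, 1.9).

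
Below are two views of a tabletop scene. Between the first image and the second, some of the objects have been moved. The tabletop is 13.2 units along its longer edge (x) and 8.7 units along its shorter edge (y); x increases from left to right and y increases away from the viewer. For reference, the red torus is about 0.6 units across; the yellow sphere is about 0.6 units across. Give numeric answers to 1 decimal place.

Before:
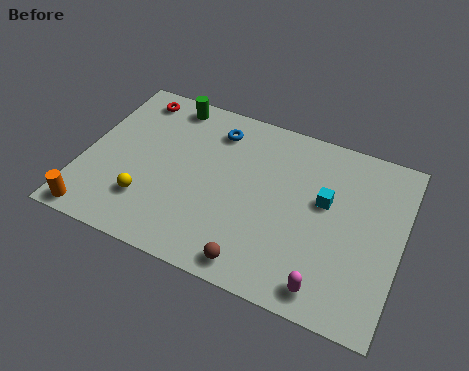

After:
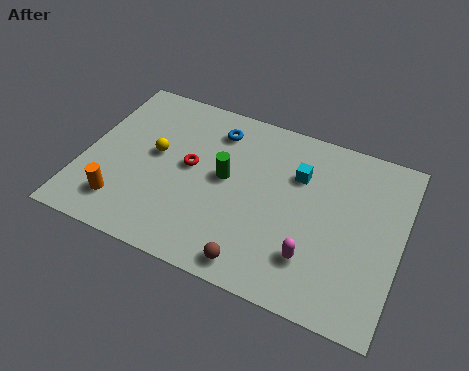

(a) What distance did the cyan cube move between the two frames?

1.5

The cyan cube was near (10.0, 5.1) before and (8.8, 6.0) after, so it travelled √(1.2² + 0.9²) ≈ 1.5 units.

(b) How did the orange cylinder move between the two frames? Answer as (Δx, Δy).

(1.0, 1.0)

From the two frames, the orange cylinder sits at roughly (0.9, 0.8) before and (1.9, 1.8) after.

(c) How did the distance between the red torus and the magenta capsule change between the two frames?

-5.0

The distance was about 11.0 in the first image and 6.0 in the second, so they moved 5.0 units closer together.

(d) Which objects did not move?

the brown sphere and the blue torus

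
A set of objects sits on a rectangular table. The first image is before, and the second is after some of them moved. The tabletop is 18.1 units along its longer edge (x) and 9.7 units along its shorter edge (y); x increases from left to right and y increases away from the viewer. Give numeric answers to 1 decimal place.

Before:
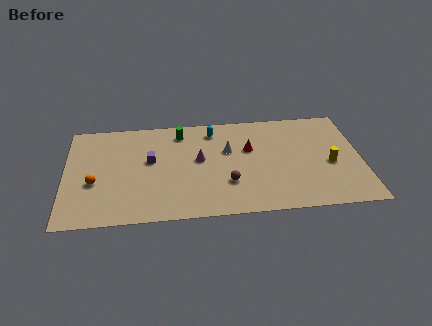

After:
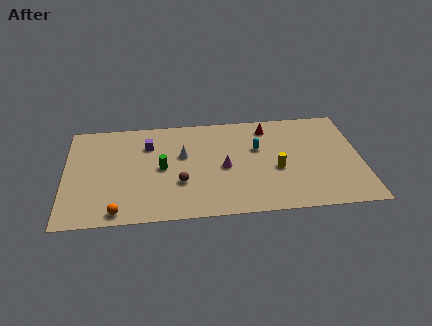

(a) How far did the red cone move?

2.3

From (11.3, 6.1) to (12.5, 8.1), the red cone covered √(1.2² + 2.0²) ≈ 2.3 units.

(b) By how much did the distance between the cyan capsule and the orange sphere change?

+1.5

Before: roughly 8.5 units apart; after: 10.0. That's 1.5 units further apart.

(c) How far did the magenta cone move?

1.7

The magenta cone was near (8.2, 5.4) before and (9.7, 4.5) after, so it travelled √(1.5² + 0.9²) ≈ 1.7 units.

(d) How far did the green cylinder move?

3.5

The green cylinder moved from about (7.1, 8.1) to (5.9, 4.8), a distance of √(1.2² + 3.3²) ≈ 3.5.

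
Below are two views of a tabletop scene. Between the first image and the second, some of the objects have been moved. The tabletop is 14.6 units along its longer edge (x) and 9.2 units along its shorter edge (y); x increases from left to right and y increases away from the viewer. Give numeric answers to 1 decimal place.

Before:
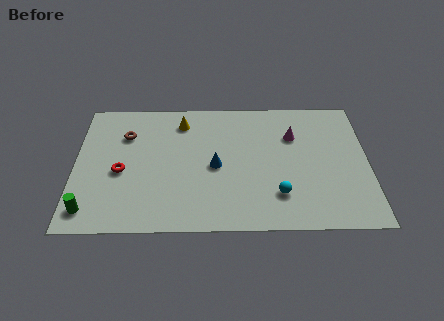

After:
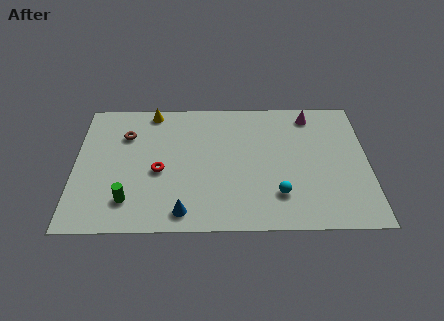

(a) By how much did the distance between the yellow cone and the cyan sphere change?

+1.6

The distance was about 7.1 in the first image and 8.7 in the second, so they moved 1.6 units further apart.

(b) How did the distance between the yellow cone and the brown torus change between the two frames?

-0.8

Before: roughly 2.9 units apart; after: 2.1. That's 0.8 units closer together.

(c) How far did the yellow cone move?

1.7

From (5.3, 7.5) to (3.8, 8.3), the yellow cone covered √(1.5² + 0.8²) ≈ 1.7 units.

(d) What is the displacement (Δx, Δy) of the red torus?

(1.9, 0.0)

The red torus was at about (2.3, 4.0) and moved to about (4.2, 4.0).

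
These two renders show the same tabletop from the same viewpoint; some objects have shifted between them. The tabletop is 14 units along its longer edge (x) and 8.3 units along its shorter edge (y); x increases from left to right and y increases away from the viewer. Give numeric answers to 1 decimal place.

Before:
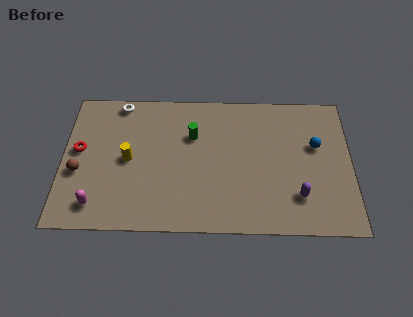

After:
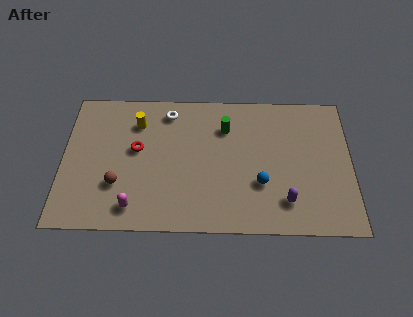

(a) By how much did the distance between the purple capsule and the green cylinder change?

-1.0

Before: roughly 6.2 units apart; after: 5.2. That's 1.0 units closer together.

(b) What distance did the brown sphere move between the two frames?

2.0

The brown sphere was near (0.8, 3.3) before and (2.7, 2.6) after, so it travelled √(1.9² + 0.7²) ≈ 2.0 units.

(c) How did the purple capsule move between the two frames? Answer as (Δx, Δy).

(-0.6, -0.3)

The purple capsule was at about (11.4, 2.1) and moved to about (10.8, 1.8).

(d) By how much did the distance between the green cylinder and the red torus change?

-1.1

The distance was about 5.6 in the first image and 4.5 in the second, so they moved 1.1 units closer together.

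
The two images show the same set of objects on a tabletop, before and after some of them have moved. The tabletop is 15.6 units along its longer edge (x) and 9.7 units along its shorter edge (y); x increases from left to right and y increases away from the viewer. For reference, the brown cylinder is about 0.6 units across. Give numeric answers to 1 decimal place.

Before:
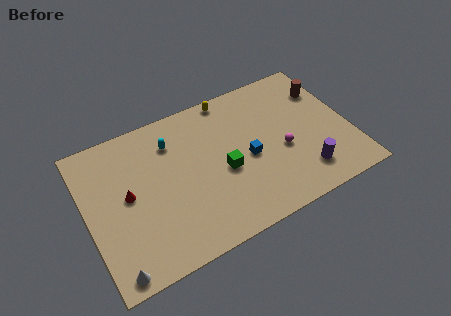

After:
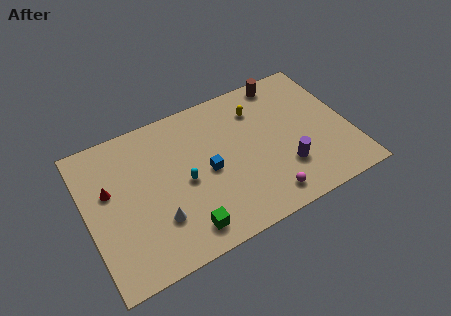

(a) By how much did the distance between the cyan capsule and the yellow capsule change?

+1.6

The distance was about 4.0 in the first image and 5.6 in the second, so they moved 1.6 units further apart.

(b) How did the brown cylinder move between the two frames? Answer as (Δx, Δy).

(-2.3, 1.6)

The brown cylinder started near (14.6, 7.1) and ended near (12.3, 8.7).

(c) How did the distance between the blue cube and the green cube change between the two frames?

+2.1

The distance was about 1.5 in the first image and 3.6 in the second, so they moved 2.1 units further apart.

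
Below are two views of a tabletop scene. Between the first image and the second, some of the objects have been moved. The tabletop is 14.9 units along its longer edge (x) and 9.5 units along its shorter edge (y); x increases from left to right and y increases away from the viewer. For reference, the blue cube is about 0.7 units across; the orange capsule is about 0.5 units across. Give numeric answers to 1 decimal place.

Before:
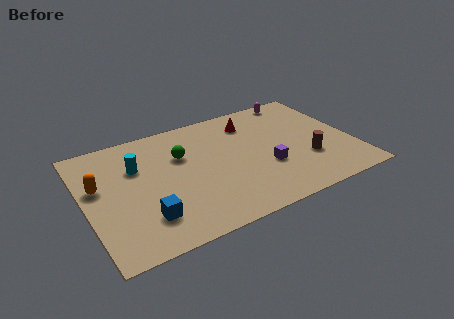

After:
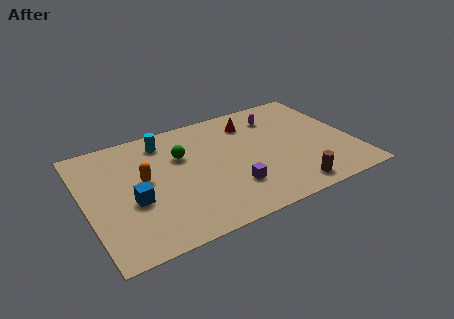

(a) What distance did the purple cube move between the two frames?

2.2

The purple cube was near (9.9, 3.4) before and (7.8, 2.6) after, so it travelled √(2.1² + 0.8²) ≈ 2.2 units.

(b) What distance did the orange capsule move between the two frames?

2.5

The orange capsule moved from about (0.8, 5.7) to (3.2, 5.2), a distance of √(2.4² + 0.5²) ≈ 2.5.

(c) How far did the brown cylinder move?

2.3

The brown cylinder moved from about (12.2, 3.1) to (10.9, 1.2), a distance of √(1.3² + 1.9²) ≈ 2.3.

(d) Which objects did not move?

the green sphere and the red cone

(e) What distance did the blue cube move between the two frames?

1.6

The blue cube moved from about (3.0, 2.3) to (2.5, 3.8), a distance of √(0.5² + 1.5²) ≈ 1.6.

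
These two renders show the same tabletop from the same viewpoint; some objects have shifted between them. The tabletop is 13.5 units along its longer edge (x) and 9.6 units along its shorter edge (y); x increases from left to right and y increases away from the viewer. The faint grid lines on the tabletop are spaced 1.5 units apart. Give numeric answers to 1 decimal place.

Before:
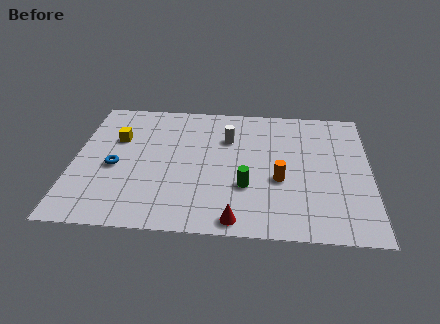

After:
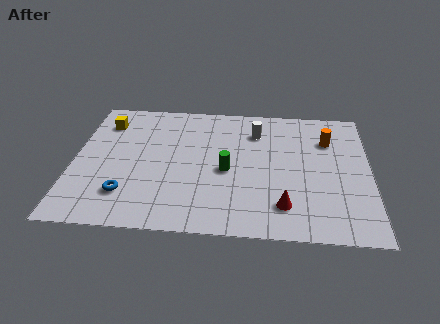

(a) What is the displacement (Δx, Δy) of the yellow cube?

(-0.6, 1.2)

From the two frames, the yellow cube sits at roughly (1.9, 6.3) before and (1.3, 7.5) after.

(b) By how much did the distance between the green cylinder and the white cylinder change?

-0.3

They were about 3.6 units apart before and 3.3 after — 0.3 units closer together.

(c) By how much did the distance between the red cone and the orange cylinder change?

+1.8

Before: roughly 3.5 units apart; after: 5.3. That's 1.8 units further apart.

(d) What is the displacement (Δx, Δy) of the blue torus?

(0.6, -1.9)

From the two frames, the blue torus sits at roughly (1.9, 4.2) before and (2.5, 2.3) after.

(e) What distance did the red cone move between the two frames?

2.4

The red cone moved from about (7.5, 0.9) to (9.6, 2.0), a distance of √(2.1² + 1.1²) ≈ 2.4.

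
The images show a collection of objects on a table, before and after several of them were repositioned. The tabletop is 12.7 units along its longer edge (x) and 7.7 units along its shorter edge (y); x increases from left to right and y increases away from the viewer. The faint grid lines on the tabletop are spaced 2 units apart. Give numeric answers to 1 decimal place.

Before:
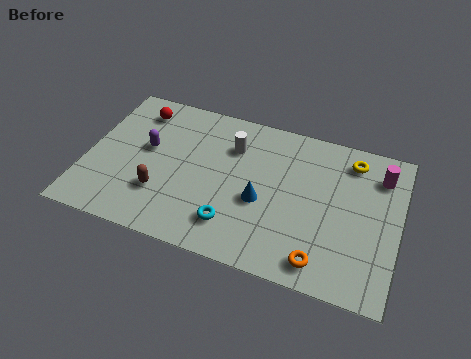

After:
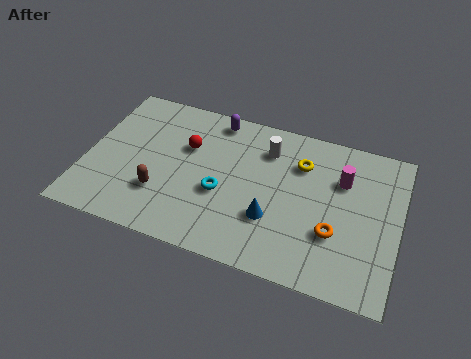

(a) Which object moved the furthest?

the purple capsule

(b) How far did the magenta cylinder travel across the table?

1.7

The magenta cylinder was near (11.8, 6.0) before and (10.3, 5.3) after, so it travelled √(1.5² + 0.7²) ≈ 1.7 units.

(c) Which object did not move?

the brown capsule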